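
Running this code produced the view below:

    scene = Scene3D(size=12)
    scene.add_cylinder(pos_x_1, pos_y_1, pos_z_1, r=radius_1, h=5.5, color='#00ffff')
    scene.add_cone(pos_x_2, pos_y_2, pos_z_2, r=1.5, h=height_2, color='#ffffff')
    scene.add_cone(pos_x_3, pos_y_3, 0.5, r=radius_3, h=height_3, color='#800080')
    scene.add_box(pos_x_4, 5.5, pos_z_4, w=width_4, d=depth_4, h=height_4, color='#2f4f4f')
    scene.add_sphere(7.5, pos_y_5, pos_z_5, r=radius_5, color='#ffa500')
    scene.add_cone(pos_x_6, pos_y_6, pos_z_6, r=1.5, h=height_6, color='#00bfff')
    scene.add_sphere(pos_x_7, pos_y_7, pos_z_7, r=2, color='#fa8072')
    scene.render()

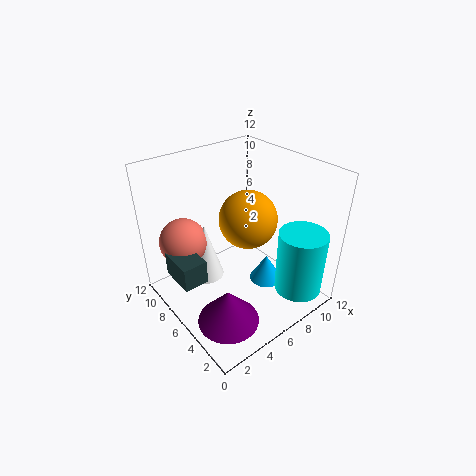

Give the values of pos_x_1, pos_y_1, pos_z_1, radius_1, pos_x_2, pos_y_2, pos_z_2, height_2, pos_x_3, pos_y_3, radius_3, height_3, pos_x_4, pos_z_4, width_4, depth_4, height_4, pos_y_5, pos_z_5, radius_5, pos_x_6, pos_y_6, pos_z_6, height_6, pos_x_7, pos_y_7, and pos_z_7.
pos_x_1 = 9.5
pos_y_1 = 2
pos_z_1 = 1.5
radius_1 = 2
pos_x_2 = 4
pos_y_2 = 8
pos_z_2 = 2
height_2 = 5
pos_x_3 = 3
pos_y_3 = 3.5
radius_3 = 2.5
height_3 = 3
pos_x_4 = 0.5
pos_z_4 = 3.5
width_4 = 2
depth_4 = 3
height_4 = 2
pos_y_5 = 6.5
pos_z_5 = 7
radius_5 = 2.5
pos_x_6 = 9
pos_y_6 = 5.5
pos_z_6 = 0.5
height_6 = 2.5
pos_x_7 = 2.5
pos_y_7 = 9
pos_z_7 = 5.5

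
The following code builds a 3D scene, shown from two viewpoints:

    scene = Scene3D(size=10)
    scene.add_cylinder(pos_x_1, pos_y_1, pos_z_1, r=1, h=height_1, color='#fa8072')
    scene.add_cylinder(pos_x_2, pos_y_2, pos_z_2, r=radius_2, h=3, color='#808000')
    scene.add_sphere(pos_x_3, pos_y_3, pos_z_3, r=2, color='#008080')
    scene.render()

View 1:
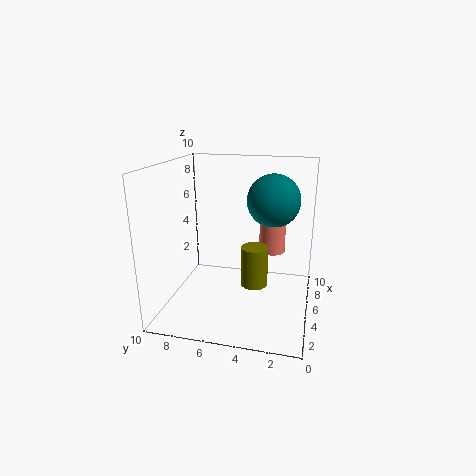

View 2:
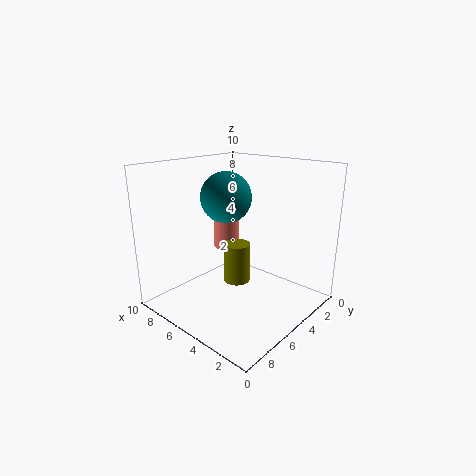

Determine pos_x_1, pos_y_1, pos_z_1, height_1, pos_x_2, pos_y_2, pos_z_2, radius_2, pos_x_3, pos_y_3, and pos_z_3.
pos_x_1 = 8, pos_y_1 = 3, pos_z_1 = 3, height_1 = 3, pos_x_2 = 6, pos_y_2 = 4, pos_z_2 = 1, radius_2 = 1, pos_x_3 = 8, pos_y_3 = 3, pos_z_3 = 7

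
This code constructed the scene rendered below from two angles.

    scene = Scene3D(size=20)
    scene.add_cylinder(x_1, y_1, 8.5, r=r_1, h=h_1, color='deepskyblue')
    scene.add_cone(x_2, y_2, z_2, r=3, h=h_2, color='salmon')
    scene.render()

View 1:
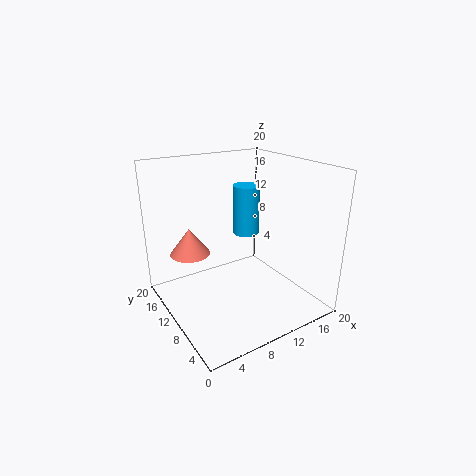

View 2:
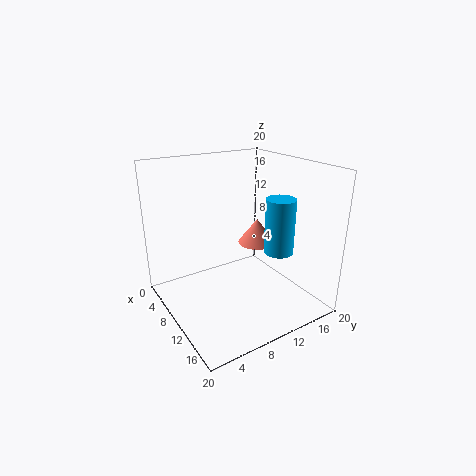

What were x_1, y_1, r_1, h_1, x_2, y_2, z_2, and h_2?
x_1 = 14, y_1 = 14, r_1 = 2, h_1 = 7.5, x_2 = 5.5, y_2 = 16.5, z_2 = 6, h_2 = 4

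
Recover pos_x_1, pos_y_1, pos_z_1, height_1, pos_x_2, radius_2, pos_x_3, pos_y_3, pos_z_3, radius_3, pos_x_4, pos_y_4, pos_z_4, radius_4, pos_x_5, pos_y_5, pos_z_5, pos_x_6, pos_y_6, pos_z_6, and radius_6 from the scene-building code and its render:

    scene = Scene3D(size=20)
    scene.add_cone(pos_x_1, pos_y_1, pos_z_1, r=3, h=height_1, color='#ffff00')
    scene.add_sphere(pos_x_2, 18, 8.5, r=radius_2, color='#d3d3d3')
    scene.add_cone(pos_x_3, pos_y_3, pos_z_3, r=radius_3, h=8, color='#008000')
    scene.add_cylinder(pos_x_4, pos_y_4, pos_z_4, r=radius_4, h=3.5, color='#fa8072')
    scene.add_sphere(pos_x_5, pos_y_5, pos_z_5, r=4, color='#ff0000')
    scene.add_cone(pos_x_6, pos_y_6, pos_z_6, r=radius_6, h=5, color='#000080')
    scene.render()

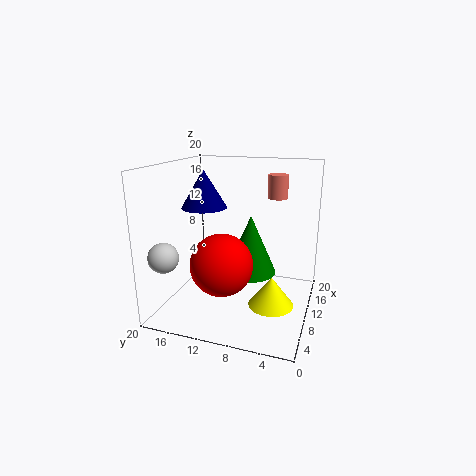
pos_x_1 = 7.5
pos_y_1 = 4.5
pos_z_1 = 2
height_1 = 4
pos_x_2 = 3.5
radius_2 = 2
pos_x_3 = 9.5
pos_y_3 = 8
pos_z_3 = 5.5
radius_3 = 3.5
pos_x_4 = 16.5
pos_y_4 = 6
pos_z_4 = 14.5
radius_4 = 1.5
pos_x_5 = 5
pos_y_5 = 10.5
pos_z_5 = 8
pos_x_6 = 8
pos_y_6 = 14
pos_z_6 = 14.5
radius_6 = 3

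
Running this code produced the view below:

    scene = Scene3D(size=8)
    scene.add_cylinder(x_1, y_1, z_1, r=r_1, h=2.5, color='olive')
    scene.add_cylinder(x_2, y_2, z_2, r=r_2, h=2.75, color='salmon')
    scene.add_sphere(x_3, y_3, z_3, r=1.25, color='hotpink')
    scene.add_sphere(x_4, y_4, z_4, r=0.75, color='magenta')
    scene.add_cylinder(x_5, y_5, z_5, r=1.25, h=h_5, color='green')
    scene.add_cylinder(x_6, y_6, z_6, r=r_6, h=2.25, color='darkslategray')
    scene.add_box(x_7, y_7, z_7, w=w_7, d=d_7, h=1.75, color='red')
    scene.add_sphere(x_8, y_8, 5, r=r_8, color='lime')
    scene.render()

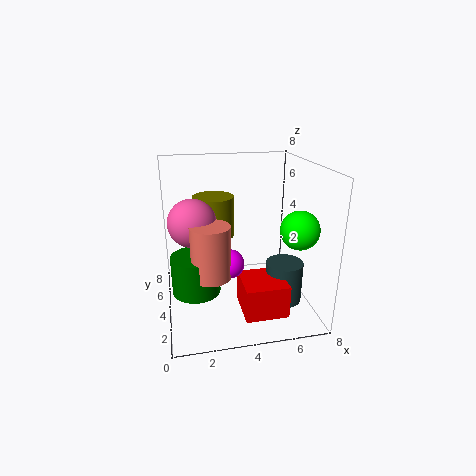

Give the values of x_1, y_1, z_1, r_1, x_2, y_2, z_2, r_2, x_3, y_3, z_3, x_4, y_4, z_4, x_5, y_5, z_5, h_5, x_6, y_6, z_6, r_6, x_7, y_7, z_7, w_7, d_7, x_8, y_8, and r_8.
x_1 = 3, y_1 = 6.5, z_1 = 3.25, r_1 = 1.25, x_2 = 2.25, y_2 = 2.25, z_2 = 2.75, r_2 = 1, x_3 = 1.5, y_3 = 3.5, z_3 = 5.25, x_4 = 3.25, y_4 = 2.5, z_4 = 3.25, x_5 = 1.5, y_5 = 2.75, z_5 = 1.75, h_5 = 2, x_6 = 6.25, y_6 = 2.5, z_6 = 0.75, r_6 = 1, x_7 = 3.75, y_7 = 0.75, z_7 = 0.75, w_7 = 2.25, d_7 = 2.25, x_8 = 6.75, y_8 = 2, r_8 = 1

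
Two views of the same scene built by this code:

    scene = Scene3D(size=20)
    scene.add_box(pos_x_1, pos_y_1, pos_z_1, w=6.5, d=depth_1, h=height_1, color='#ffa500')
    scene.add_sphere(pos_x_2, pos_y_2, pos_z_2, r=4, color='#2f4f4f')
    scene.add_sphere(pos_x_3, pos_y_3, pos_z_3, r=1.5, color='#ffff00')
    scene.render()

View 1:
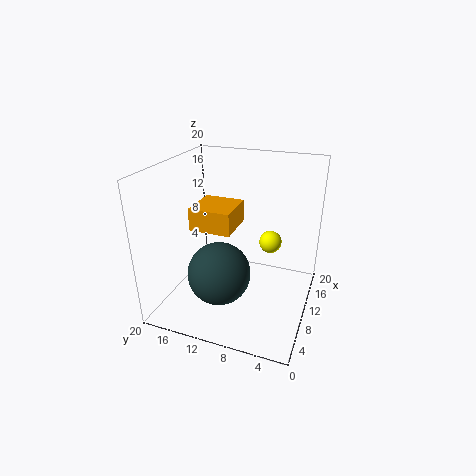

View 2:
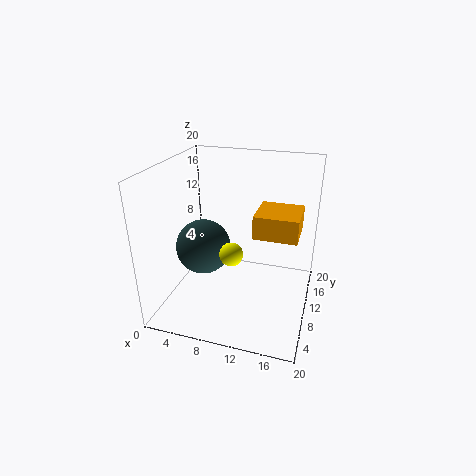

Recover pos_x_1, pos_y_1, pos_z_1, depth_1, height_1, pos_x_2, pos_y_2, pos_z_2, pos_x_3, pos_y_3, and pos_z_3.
pos_x_1 = 11.5
pos_y_1 = 12
pos_z_1 = 9
depth_1 = 6.5
height_1 = 3.5
pos_x_2 = 4.5
pos_y_2 = 10.5
pos_z_2 = 7.5
pos_x_3 = 10.5
pos_y_3 = 5.5
pos_z_3 = 10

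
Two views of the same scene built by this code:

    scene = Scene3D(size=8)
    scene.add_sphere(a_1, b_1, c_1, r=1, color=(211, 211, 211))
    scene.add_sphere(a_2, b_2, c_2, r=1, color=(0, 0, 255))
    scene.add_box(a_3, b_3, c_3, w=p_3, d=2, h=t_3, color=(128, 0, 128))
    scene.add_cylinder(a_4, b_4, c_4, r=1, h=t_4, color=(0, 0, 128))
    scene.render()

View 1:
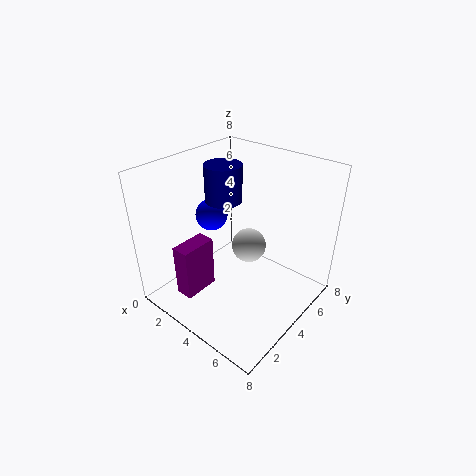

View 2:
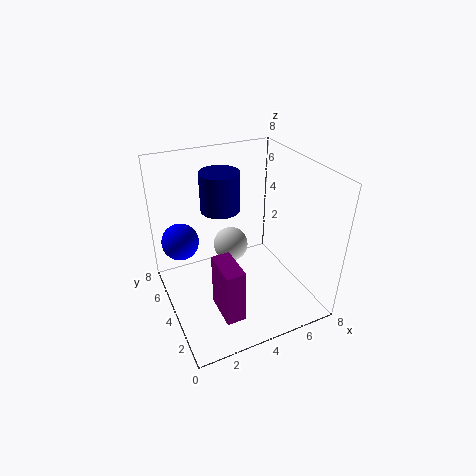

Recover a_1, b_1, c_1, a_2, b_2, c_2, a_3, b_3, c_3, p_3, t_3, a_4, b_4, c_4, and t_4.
a_1 = 4, b_1 = 5, c_1 = 3, a_2 = 1, b_2 = 5, c_2 = 4, a_3 = 2, b_3 = 1, c_3 = 1, p_3 = 1, t_3 = 3, a_4 = 3, b_4 = 4, c_4 = 6, t_4 = 2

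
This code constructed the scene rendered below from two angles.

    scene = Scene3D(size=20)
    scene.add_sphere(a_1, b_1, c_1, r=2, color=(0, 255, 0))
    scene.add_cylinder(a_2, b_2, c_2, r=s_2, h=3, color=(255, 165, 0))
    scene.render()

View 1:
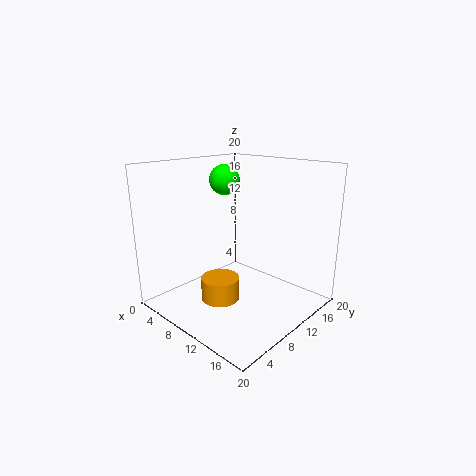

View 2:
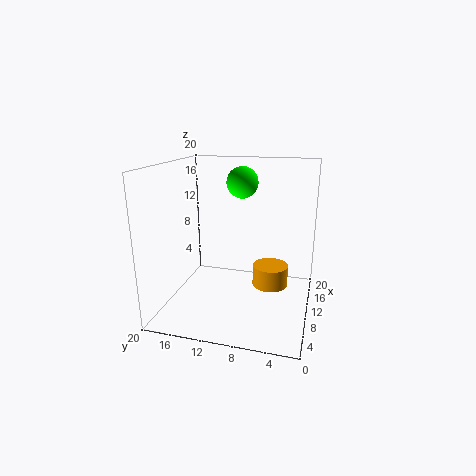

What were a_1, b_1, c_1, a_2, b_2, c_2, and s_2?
a_1 = 8.5
b_1 = 9
c_1 = 18
a_2 = 11
b_2 = 5.5
c_2 = 3
s_2 = 2.5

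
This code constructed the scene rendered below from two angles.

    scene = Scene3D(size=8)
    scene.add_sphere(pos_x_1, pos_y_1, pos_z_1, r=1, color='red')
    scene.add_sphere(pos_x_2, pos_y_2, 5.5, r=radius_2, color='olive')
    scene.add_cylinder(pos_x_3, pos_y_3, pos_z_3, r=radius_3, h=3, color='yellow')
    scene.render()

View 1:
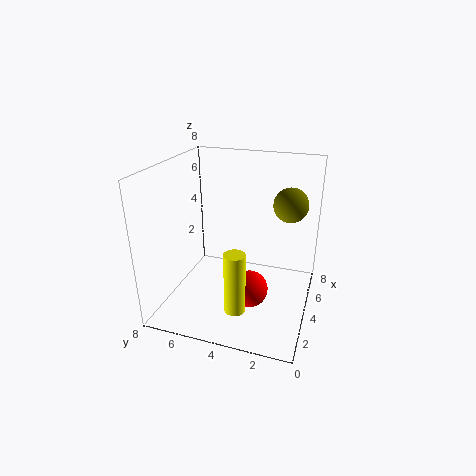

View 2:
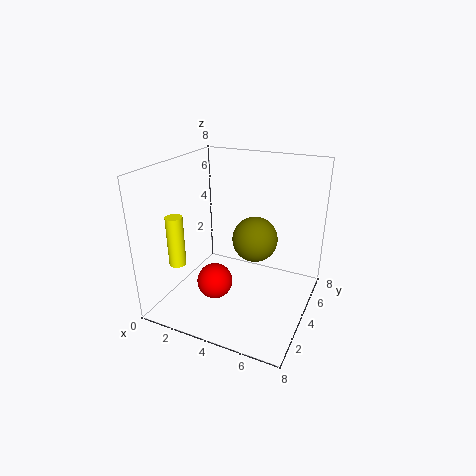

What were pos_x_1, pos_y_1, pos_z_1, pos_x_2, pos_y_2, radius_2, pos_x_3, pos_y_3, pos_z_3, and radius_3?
pos_x_1 = 3
pos_y_1 = 3
pos_z_1 = 1.5
pos_x_2 = 6
pos_y_2 = 1.5
radius_2 = 1
pos_x_3 = 0.5
pos_y_3 = 3
pos_z_3 = 2
radius_3 = 0.5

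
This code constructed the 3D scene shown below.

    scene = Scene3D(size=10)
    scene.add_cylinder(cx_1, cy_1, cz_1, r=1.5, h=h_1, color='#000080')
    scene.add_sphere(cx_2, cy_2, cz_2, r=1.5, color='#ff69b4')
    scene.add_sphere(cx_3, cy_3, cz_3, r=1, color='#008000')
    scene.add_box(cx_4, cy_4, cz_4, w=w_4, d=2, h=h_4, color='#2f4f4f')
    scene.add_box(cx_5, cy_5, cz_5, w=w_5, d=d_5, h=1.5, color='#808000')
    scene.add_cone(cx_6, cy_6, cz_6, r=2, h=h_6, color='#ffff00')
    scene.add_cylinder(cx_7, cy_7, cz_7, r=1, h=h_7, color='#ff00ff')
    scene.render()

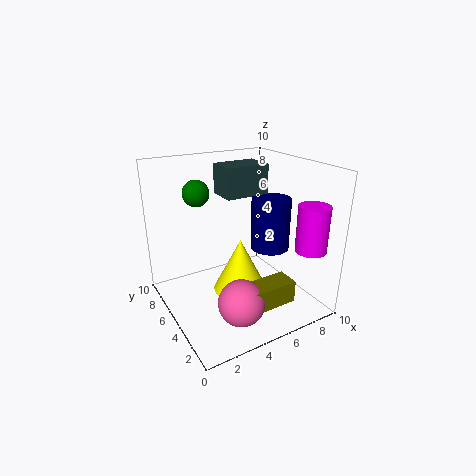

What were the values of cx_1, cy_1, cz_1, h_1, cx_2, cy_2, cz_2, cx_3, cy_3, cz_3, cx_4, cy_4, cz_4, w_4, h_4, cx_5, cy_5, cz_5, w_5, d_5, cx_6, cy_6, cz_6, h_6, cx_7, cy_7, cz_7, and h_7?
cx_1 = 8.5
cy_1 = 6
cz_1 = 3
h_1 = 4
cx_2 = 3.5
cy_2 = 2
cz_2 = 2
cx_3 = 3.5
cy_3 = 8.5
cz_3 = 7.5
cx_4 = 4
cy_4 = 4.5
cz_4 = 8
w_4 = 3
h_4 = 2
cx_5 = 3.5
cy_5 = 1
cz_5 = 1.5
w_5 = 3.5
d_5 = 1.5
cx_6 = 5.5
cy_6 = 5.5
cz_6 = 0.5
h_6 = 4
cx_7 = 8
cy_7 = 1
cz_7 = 5
h_7 = 3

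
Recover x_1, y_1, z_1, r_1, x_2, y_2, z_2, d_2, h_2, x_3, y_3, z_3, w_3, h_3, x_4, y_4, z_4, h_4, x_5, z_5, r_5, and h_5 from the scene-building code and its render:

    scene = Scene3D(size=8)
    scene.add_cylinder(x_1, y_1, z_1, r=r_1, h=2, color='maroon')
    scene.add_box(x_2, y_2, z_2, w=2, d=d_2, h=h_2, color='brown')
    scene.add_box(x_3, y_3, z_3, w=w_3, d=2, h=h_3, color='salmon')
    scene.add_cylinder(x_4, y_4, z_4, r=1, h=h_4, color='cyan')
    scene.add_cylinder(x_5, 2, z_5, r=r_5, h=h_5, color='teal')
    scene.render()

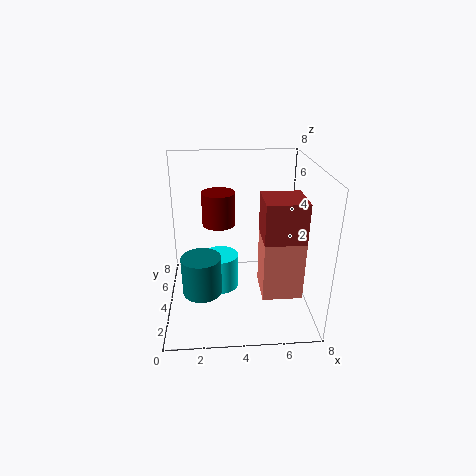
x_1 = 3
y_1 = 6
z_1 = 4
r_1 = 1
x_2 = 5
y_2 = 1
z_2 = 5
d_2 = 2
h_2 = 2
x_3 = 5
y_3 = 1
z_3 = 2
w_3 = 2
h_3 = 3
x_4 = 3
y_4 = 4
z_4 = 1
h_4 = 2
x_5 = 2
z_5 = 2
r_5 = 1
h_5 = 2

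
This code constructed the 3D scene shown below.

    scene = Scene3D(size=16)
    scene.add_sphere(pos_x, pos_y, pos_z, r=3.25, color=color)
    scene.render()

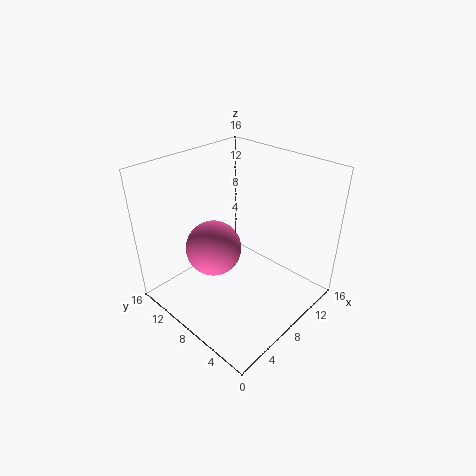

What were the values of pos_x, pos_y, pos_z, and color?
pos_x = 7
pos_y = 11
pos_z = 5.75
color = 'hotpink'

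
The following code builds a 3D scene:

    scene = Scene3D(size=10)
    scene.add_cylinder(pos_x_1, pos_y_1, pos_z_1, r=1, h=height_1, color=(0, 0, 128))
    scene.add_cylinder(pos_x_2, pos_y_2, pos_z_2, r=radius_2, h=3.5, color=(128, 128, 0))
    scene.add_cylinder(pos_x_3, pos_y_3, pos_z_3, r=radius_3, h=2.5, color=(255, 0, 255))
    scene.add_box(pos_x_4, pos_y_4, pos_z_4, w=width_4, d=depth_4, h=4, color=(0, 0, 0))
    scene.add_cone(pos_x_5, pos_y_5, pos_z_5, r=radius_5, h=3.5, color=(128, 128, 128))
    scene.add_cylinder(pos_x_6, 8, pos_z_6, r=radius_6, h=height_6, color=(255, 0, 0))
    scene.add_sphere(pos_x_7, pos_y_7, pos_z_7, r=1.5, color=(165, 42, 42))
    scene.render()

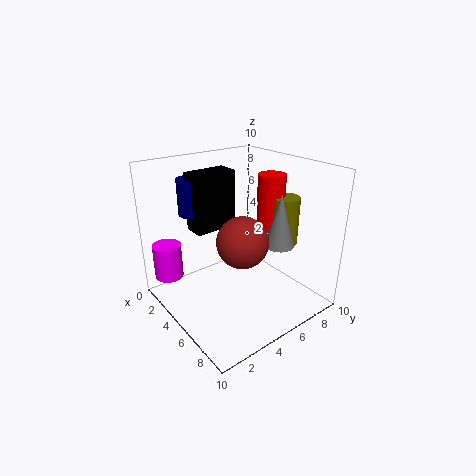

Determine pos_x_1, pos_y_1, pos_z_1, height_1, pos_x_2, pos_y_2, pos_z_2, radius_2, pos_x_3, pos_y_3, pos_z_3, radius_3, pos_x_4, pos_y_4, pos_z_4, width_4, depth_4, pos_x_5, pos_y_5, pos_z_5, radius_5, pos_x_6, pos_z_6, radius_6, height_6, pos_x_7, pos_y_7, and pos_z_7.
pos_x_1 = 2.5, pos_y_1 = 3, pos_z_1 = 6.5, height_1 = 2.5, pos_x_2 = 6, pos_y_2 = 8.5, pos_z_2 = 4, radius_2 = 1, pos_x_3 = 2, pos_y_3 = 1, pos_z_3 = 2, radius_3 = 1, pos_x_4 = 2.5, pos_y_4 = 2.5, pos_z_4 = 5.5, width_4 = 1.5, depth_4 = 3, pos_x_5 = 7.5, pos_y_5 = 6.5, pos_z_5 = 5, radius_5 = 1, pos_x_6 = 5, pos_z_6 = 5, radius_6 = 1, height_6 = 4, pos_x_7 = 8, pos_y_7 = 3, pos_z_7 = 6.5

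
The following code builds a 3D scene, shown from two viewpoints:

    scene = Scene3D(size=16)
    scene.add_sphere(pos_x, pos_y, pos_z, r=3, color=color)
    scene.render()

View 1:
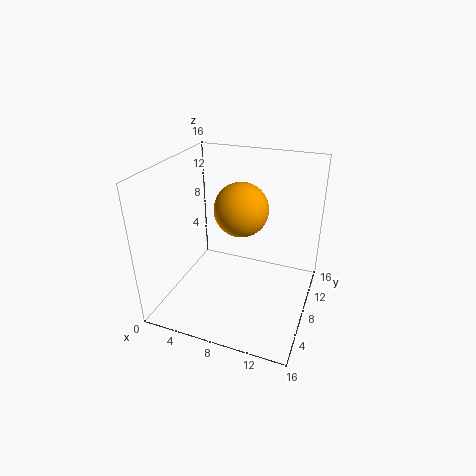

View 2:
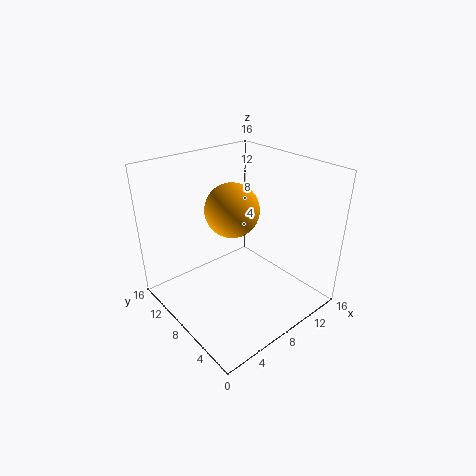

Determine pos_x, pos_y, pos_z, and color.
pos_x = 8; pos_y = 9; pos_z = 11; color = 'orange'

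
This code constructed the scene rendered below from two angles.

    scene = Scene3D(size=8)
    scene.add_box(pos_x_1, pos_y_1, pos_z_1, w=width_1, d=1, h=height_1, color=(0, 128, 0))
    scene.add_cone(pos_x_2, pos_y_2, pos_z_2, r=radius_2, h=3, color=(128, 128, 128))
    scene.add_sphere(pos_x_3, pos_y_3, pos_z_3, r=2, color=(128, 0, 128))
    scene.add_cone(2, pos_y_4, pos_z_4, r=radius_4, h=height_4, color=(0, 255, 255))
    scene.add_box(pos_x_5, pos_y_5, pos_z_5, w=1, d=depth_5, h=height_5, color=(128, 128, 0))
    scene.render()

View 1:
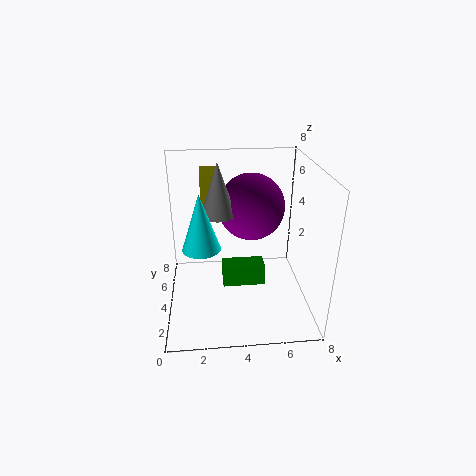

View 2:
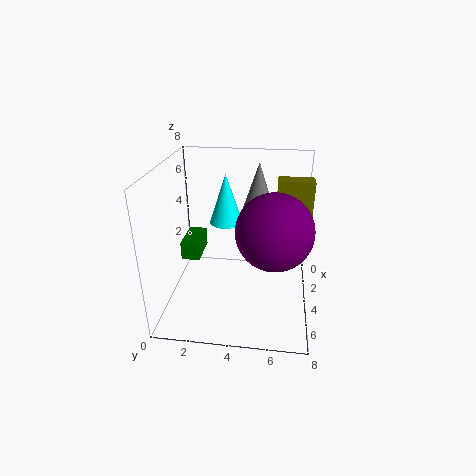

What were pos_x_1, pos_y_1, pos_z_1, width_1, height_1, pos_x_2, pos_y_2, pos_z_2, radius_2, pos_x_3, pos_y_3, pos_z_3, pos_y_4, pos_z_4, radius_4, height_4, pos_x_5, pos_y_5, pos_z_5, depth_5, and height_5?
pos_x_1 = 3, pos_y_1 = 1, pos_z_1 = 3, width_1 = 2, height_1 = 1, pos_x_2 = 3, pos_y_2 = 5, pos_z_2 = 5, radius_2 = 1, pos_x_3 = 5, pos_y_3 = 6, pos_z_3 = 5, pos_y_4 = 3, pos_z_4 = 4, radius_4 = 1, height_4 = 3, pos_x_5 = 2, pos_y_5 = 6, pos_z_5 = 5, depth_5 = 2, height_5 = 2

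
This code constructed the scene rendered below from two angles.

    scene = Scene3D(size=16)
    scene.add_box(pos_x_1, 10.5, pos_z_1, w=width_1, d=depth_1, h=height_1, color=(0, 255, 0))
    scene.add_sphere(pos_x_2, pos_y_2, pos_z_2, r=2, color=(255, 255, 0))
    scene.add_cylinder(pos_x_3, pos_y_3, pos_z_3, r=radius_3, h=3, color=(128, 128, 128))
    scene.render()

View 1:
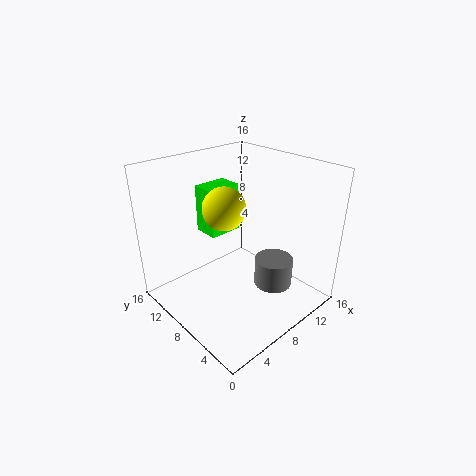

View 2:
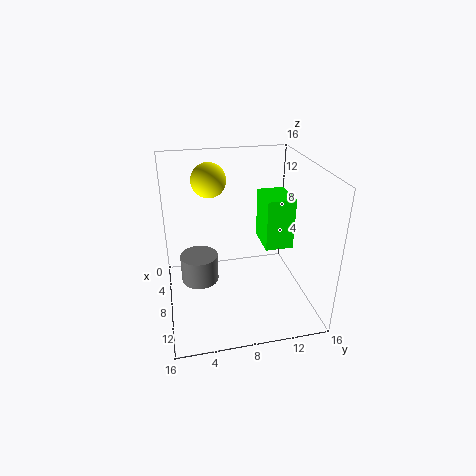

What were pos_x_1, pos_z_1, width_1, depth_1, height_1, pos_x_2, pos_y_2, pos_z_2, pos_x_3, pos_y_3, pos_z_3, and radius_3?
pos_x_1 = 6.5, pos_z_1 = 7.5, width_1 = 4, depth_1 = 3, height_1 = 5.5, pos_x_2 = 4, pos_y_2 = 5.5, pos_z_2 = 13.5, pos_x_3 = 9, pos_y_3 = 3.5, pos_z_3 = 4, radius_3 = 2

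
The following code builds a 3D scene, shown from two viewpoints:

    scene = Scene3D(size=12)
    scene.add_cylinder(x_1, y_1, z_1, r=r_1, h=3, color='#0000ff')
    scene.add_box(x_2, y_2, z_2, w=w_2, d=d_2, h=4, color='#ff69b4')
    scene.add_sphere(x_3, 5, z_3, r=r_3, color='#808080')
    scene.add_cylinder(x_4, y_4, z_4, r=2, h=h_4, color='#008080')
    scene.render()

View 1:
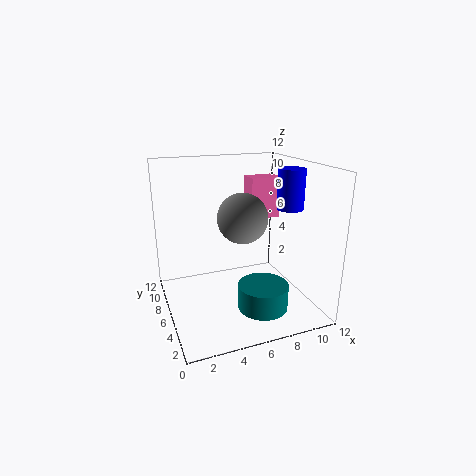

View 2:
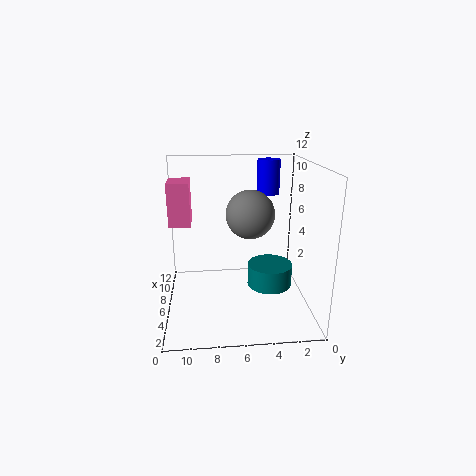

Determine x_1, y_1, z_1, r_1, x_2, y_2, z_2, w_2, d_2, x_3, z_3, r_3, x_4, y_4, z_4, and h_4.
x_1 = 9, y_1 = 3, z_1 = 9, r_1 = 1, x_2 = 9, y_2 = 10, z_2 = 6, w_2 = 3, d_2 = 2, x_3 = 6, z_3 = 8, r_3 = 2, x_4 = 7, y_4 = 3, z_4 = 1, h_4 = 2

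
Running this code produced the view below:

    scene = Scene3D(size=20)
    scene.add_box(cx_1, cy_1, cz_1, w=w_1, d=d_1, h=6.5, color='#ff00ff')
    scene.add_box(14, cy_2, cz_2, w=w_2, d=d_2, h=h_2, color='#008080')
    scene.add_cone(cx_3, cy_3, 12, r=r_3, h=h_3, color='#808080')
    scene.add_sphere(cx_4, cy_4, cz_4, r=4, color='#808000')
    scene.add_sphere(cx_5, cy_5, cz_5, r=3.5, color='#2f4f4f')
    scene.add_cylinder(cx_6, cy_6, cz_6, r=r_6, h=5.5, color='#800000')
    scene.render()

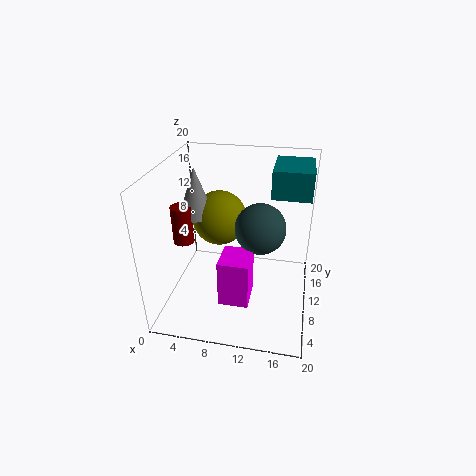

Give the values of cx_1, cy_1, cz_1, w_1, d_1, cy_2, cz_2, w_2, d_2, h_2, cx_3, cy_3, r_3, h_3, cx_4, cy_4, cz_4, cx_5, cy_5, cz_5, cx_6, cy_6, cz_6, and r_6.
cx_1 = 8.5
cy_1 = 4
cz_1 = 3
w_1 = 4
d_1 = 4.5
cy_2 = 12.5
cz_2 = 15
w_2 = 5.5
d_2 = 7
h_2 = 4
cx_3 = 3.5
cy_3 = 12
r_3 = 2.5
h_3 = 7
cx_4 = 6.5
cy_4 = 13.5
cz_4 = 11
cx_5 = 13
cy_5 = 10.5
cz_5 = 11.5
cx_6 = 2
cy_6 = 10
cz_6 = 8.5
r_6 = 1.5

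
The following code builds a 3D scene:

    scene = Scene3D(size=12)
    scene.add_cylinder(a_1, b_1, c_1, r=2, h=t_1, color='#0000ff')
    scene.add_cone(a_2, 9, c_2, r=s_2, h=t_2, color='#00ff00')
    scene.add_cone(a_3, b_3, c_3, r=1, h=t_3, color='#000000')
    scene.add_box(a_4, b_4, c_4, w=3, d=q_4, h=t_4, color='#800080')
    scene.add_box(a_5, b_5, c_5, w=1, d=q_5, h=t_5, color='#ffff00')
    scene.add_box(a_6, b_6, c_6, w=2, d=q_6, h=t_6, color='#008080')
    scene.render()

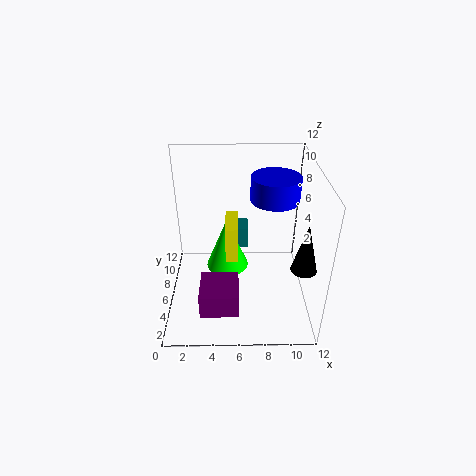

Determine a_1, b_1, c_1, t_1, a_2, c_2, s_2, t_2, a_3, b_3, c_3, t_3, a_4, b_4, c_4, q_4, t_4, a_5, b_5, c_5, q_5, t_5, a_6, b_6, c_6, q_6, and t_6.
a_1 = 9
b_1 = 7
c_1 = 9
t_1 = 2
a_2 = 5
c_2 = 1
s_2 = 2
t_2 = 5
a_3 = 11
b_3 = 3
c_3 = 5
t_3 = 4
a_4 = 3
b_4 = 1
c_4 = 2
q_4 = 3
t_4 = 2
a_5 = 5
b_5 = 4
c_5 = 5
q_5 = 3
t_5 = 3
a_6 = 5
b_6 = 9
c_6 = 3
q_6 = 2
t_6 = 2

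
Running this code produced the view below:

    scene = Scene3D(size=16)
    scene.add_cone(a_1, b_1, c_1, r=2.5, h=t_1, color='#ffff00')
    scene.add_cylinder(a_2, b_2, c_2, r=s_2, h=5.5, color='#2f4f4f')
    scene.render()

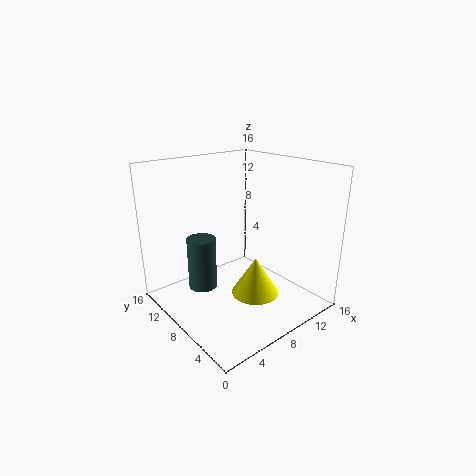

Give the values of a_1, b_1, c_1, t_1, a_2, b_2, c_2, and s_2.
a_1 = 7.5
b_1 = 4.5
c_1 = 3
t_1 = 4
a_2 = 3.5
b_2 = 8.5
c_2 = 3.5
s_2 = 1.5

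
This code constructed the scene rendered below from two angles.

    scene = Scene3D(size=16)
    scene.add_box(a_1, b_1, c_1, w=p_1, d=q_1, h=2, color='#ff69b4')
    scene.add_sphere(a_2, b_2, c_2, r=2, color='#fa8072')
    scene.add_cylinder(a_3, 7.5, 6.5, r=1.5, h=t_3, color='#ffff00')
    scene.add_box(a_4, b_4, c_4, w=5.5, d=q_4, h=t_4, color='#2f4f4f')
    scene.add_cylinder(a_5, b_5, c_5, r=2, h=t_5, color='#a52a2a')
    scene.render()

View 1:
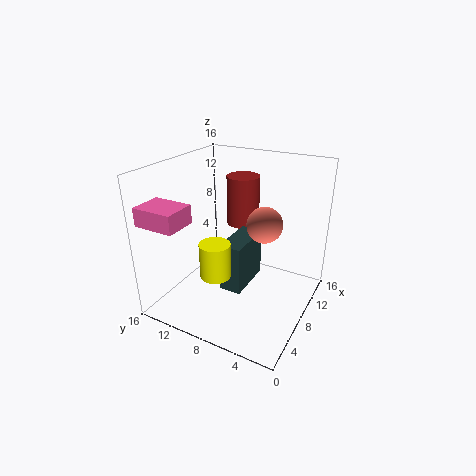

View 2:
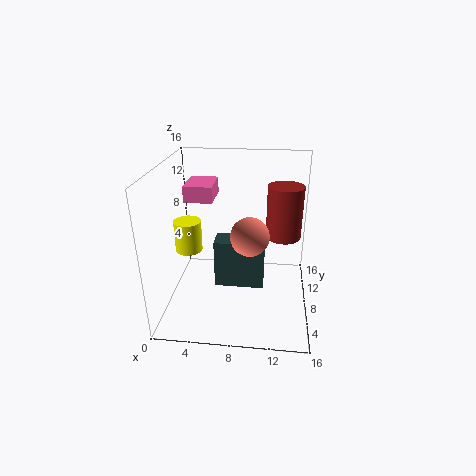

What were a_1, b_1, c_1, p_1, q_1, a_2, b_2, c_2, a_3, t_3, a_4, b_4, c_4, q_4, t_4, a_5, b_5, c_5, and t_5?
a_1 = 1, b_1 = 11.5, c_1 = 10.5, p_1 = 3.5, q_1 = 4.5, a_2 = 9.5, b_2 = 5.5, c_2 = 9.5, a_3 = 2.5, t_3 = 3.5, a_4 = 5.5, b_4 = 6.5, c_4 = 2.5, q_4 = 2.5, t_4 = 5.5, a_5 = 13, b_5 = 10, c_5 = 7.5, t_5 = 6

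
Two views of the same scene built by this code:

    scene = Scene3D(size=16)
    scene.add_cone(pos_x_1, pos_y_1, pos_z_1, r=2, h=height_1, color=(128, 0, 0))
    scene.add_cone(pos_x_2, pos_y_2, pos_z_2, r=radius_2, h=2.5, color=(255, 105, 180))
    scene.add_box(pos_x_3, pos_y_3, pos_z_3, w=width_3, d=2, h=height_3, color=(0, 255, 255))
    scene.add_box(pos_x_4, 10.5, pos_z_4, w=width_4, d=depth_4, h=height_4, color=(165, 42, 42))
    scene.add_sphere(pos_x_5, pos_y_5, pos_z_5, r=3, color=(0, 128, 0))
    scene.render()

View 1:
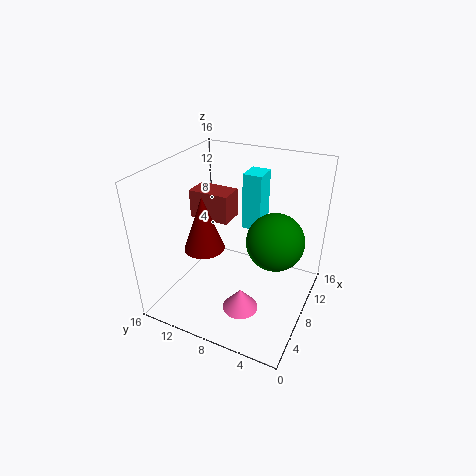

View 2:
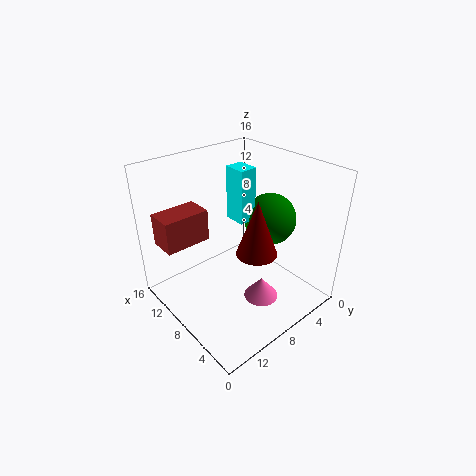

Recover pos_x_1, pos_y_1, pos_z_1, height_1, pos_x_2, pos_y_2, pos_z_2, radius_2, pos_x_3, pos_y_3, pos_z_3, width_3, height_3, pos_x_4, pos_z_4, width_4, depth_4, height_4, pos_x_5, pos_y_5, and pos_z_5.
pos_x_1 = 3.5; pos_y_1 = 9.5; pos_z_1 = 9; height_1 = 5.5; pos_x_2 = 5.5; pos_y_2 = 6.5; pos_z_2 = 0.5; radius_2 = 2; pos_x_3 = 8; pos_y_3 = 5.5; pos_z_3 = 9.5; width_3 = 2.5; height_3 = 6; pos_x_4 = 10; pos_z_4 = 8; width_4 = 3; depth_4 = 5; height_4 = 3.5; pos_x_5 = 7.5; pos_y_5 = 3.5; pos_z_5 = 9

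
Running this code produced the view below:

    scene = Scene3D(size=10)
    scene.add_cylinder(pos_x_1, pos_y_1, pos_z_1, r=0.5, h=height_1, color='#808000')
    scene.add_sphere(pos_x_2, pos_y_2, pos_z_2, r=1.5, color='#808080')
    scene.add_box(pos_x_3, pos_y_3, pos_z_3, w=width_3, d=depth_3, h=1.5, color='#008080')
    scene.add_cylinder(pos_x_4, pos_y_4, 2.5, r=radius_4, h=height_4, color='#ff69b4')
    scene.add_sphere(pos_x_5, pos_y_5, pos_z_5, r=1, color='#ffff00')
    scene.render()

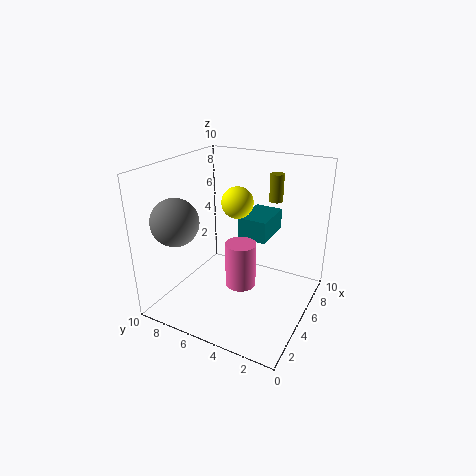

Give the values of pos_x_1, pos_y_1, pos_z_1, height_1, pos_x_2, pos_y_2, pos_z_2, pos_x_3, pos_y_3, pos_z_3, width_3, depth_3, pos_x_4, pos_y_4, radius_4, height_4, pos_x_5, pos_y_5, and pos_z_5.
pos_x_1 = 8
pos_y_1 = 3.5
pos_z_1 = 7
height_1 = 2
pos_x_2 = 1.5
pos_y_2 = 7.5
pos_z_2 = 7
pos_x_3 = 5
pos_y_3 = 3
pos_z_3 = 5
width_3 = 3
depth_3 = 2
pos_x_4 = 3.5
pos_y_4 = 4
radius_4 = 1
height_4 = 3
pos_x_5 = 4
pos_y_5 = 4.5
pos_z_5 = 8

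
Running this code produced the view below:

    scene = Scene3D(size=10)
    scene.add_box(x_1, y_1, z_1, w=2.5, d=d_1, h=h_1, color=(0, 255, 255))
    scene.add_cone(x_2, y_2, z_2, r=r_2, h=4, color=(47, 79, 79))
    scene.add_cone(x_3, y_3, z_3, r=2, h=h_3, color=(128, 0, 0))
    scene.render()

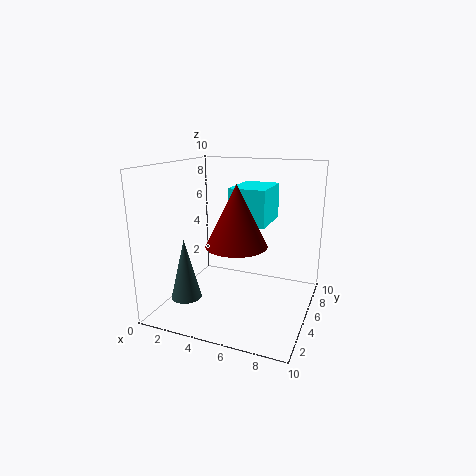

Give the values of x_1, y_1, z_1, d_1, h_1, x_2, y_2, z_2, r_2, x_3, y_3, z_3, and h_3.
x_1 = 4.5; y_1 = 4.5; z_1 = 6; d_1 = 3.5; h_1 = 2.5; x_2 = 2.5; y_2 = 2; z_2 = 1.5; r_2 = 1; x_3 = 5.5; y_3 = 3.5; z_3 = 5; h_3 = 4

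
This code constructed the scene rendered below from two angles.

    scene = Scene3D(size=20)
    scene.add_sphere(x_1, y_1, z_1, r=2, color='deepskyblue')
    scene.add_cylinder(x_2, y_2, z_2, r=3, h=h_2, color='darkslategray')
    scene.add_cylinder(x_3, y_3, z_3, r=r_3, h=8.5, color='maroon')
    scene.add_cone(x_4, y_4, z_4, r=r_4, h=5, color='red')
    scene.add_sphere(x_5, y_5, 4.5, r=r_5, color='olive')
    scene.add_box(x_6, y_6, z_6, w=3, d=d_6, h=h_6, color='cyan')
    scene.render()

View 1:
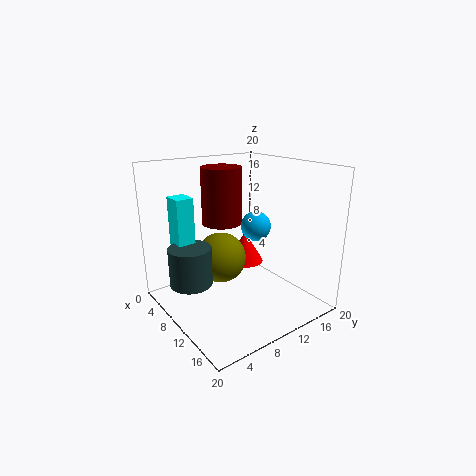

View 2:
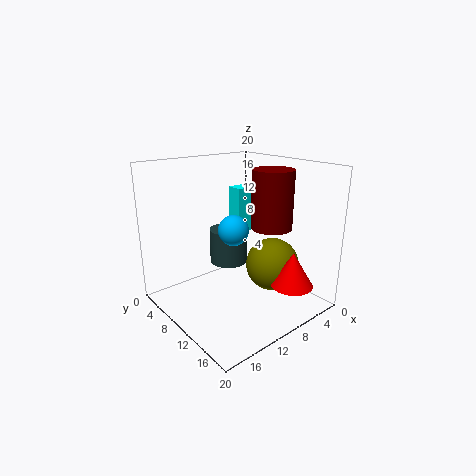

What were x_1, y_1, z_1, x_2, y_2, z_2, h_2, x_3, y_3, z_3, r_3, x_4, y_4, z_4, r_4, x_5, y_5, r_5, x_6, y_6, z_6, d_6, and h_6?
x_1 = 12
y_1 = 11.5
z_1 = 12
x_2 = 7
y_2 = 4
z_2 = 3.5
h_2 = 5.5
x_3 = 4.5
y_3 = 11
z_3 = 10.5
r_3 = 3
x_4 = 4.5
y_4 = 15.5
z_4 = 3
r_4 = 3
x_5 = 4
y_5 = 11
r_5 = 4
x_6 = 3
y_6 = 3
z_6 = 8.5
d_6 = 2.5
h_6 = 7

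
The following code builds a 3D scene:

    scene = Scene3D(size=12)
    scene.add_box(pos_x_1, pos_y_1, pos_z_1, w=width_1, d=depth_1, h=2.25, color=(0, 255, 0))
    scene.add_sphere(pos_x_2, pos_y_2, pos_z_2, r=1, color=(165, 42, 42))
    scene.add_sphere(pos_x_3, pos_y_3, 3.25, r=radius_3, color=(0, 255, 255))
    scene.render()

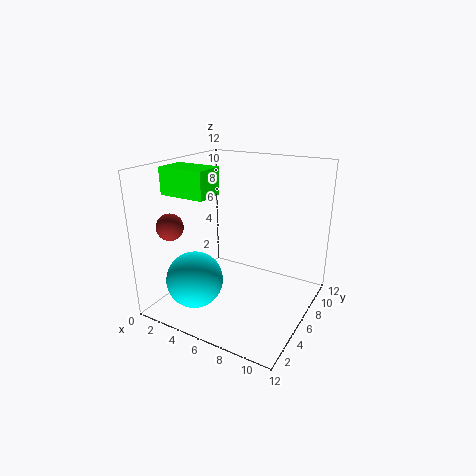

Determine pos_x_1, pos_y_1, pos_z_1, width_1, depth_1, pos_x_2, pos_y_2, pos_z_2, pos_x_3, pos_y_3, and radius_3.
pos_x_1 = 0.25; pos_y_1 = 3.5; pos_z_1 = 9.5; width_1 = 4; depth_1 = 2.5; pos_x_2 = 3; pos_y_2 = 1.25; pos_z_2 = 8; pos_x_3 = 4; pos_y_3 = 2.5; radius_3 = 2.25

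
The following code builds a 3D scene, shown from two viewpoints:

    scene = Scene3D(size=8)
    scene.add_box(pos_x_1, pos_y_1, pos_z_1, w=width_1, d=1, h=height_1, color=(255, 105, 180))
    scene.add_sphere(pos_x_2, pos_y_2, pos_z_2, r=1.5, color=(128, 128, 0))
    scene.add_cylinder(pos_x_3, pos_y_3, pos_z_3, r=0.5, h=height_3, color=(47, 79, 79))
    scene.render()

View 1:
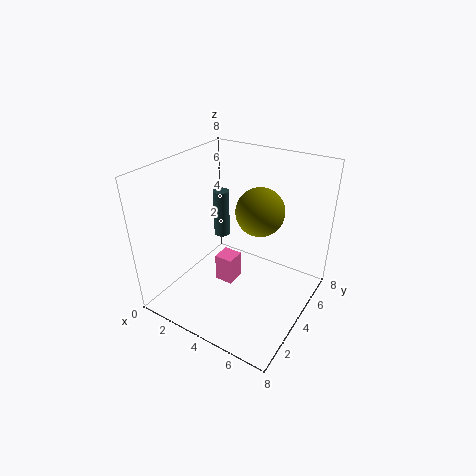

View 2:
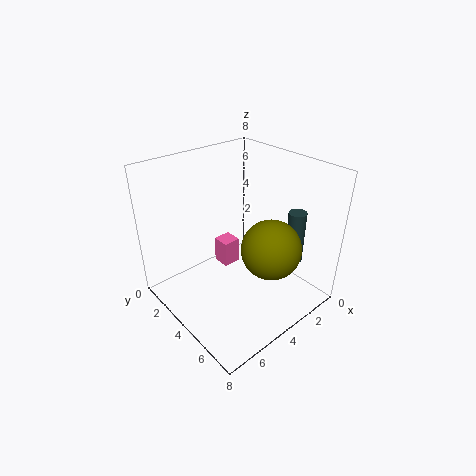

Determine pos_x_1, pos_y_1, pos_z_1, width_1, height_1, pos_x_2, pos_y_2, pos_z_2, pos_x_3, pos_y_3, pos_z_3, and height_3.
pos_x_1 = 3.5; pos_y_1 = 2.5; pos_z_1 = 2; width_1 = 1; height_1 = 1.5; pos_x_2 = 4; pos_y_2 = 6.5; pos_z_2 = 4.5; pos_x_3 = 1.5; pos_y_3 = 6; pos_z_3 = 2.5; height_3 = 3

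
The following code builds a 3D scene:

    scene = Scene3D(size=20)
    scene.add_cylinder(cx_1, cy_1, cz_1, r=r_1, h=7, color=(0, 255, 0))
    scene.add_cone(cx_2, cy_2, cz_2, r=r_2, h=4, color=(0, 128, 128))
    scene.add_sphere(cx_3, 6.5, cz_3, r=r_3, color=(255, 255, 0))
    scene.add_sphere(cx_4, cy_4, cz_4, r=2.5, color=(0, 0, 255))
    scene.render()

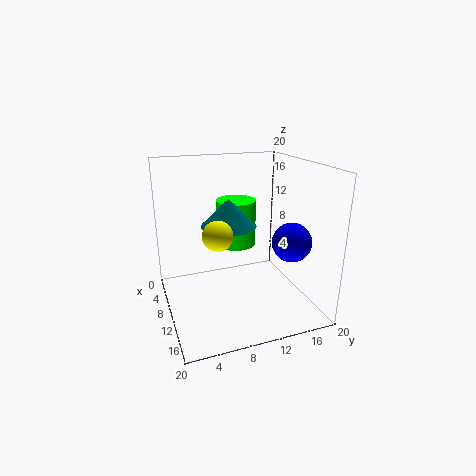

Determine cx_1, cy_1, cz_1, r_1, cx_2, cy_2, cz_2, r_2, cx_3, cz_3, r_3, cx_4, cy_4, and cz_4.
cx_1 = 5, cy_1 = 11.5, cz_1 = 7, r_1 = 3, cx_2 = 7.5, cy_2 = 9.5, cz_2 = 11, r_2 = 4, cx_3 = 12, cz_3 = 11.5, r_3 = 2, cx_4 = 16, cy_4 = 15, cz_4 = 11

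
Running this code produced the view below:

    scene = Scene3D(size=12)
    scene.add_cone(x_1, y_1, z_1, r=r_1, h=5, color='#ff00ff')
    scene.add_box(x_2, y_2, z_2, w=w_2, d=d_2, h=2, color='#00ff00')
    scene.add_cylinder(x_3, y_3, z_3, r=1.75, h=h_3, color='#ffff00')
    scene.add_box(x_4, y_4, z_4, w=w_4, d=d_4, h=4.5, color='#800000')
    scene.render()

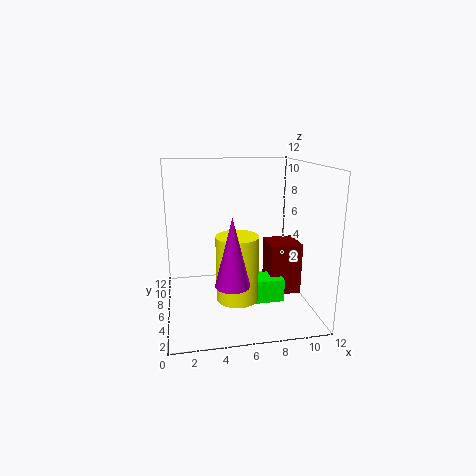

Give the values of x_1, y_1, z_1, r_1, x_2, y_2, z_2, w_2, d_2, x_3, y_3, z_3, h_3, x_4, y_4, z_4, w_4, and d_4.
x_1 = 4.75, y_1 = 1.5, z_1 = 4, r_1 = 1.25, x_2 = 6, y_2 = 4.5, z_2 = 0.5, w_2 = 3.75, d_2 = 2, x_3 = 5.75, y_3 = 5, z_3 = 1, h_3 = 5.5, x_4 = 8.75, y_4 = 5.25, z_4 = 0.75, w_4 = 2.75, d_4 = 2.75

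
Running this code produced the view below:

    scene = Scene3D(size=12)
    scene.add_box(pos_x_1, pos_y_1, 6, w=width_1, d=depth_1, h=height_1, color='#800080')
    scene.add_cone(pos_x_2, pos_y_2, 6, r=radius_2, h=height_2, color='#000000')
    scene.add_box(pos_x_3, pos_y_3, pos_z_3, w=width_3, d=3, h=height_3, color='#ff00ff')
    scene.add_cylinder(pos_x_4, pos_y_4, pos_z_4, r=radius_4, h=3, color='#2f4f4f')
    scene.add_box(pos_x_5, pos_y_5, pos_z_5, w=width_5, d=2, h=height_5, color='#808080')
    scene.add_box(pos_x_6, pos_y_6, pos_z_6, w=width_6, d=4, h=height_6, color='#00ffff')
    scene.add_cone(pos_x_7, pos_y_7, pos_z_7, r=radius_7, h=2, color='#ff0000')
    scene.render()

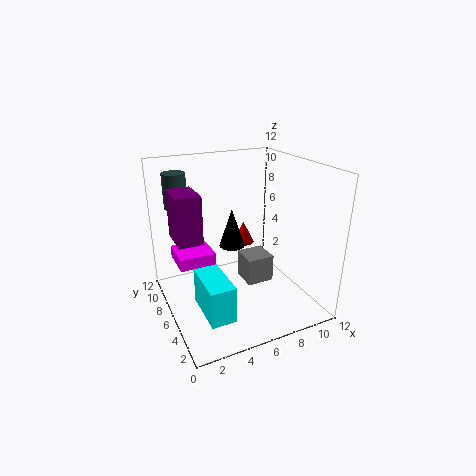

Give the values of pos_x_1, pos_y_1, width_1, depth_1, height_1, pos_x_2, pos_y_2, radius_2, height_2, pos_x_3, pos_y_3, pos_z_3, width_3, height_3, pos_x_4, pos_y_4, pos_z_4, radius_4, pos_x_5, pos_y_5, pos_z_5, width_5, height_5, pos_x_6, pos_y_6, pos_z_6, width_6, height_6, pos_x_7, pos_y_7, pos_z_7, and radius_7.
pos_x_1 = 1; pos_y_1 = 6; width_1 = 2; depth_1 = 3; height_1 = 4; pos_x_2 = 5; pos_y_2 = 5; radius_2 = 1; height_2 = 3; pos_x_3 = 1; pos_y_3 = 6; pos_z_3 = 4; width_3 = 3; height_3 = 1; pos_x_4 = 2; pos_y_4 = 10; pos_z_4 = 8; radius_4 = 1; pos_x_5 = 5; pos_y_5 = 2; pos_z_5 = 4; width_5 = 2; height_5 = 2; pos_x_6 = 2; pos_y_6 = 2; pos_z_6 = 1; width_6 = 2; height_6 = 3; pos_x_7 = 8; pos_y_7 = 9; pos_z_7 = 4; radius_7 = 1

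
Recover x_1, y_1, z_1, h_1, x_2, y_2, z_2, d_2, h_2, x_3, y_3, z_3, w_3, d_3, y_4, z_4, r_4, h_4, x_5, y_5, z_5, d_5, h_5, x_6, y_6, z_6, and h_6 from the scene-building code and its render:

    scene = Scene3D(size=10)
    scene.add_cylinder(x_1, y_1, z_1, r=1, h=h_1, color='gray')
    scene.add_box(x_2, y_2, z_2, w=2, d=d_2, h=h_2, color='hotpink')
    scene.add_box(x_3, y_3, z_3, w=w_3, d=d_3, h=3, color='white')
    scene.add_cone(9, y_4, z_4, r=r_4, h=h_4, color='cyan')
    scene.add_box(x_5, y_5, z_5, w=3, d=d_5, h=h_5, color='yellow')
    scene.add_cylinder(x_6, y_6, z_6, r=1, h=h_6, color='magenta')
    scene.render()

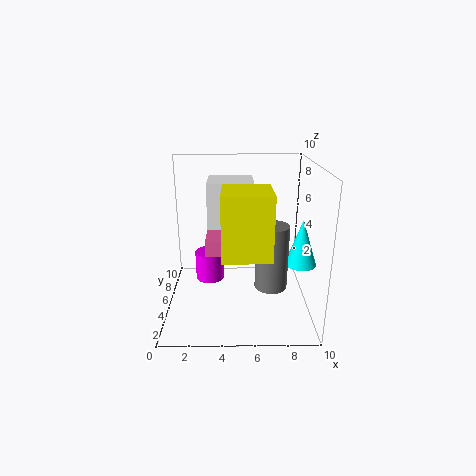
x_1 = 7
y_1 = 2
z_1 = 3
h_1 = 4
x_2 = 3
y_2 = 2
z_2 = 5
d_2 = 3
h_2 = 1
x_3 = 3
y_3 = 4
z_3 = 6
w_3 = 3
d_3 = 3
y_4 = 3
z_4 = 4
r_4 = 1
h_4 = 3
x_5 = 4
y_5 = 1
z_5 = 5
d_5 = 3
h_5 = 4
x_6 = 3
y_6 = 5
z_6 = 2
h_6 = 2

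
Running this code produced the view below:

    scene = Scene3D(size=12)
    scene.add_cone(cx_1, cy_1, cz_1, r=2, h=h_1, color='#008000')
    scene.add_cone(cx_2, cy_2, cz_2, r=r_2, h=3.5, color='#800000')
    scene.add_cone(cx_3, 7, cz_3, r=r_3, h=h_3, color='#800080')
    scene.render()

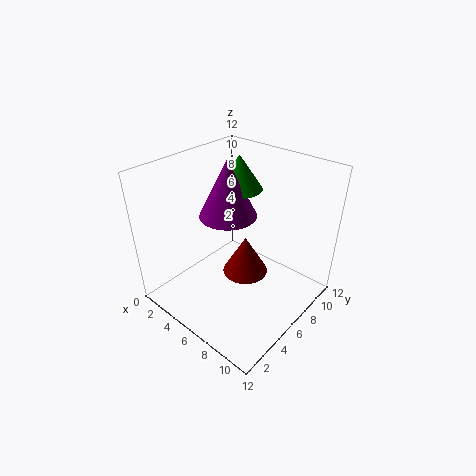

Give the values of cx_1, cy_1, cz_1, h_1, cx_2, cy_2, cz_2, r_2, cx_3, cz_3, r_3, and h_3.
cx_1 = 4
cy_1 = 8.5
cz_1 = 9
h_1 = 3
cx_2 = 6
cy_2 = 7
cz_2 = 2
r_2 = 2
cx_3 = 4
cz_3 = 7
r_3 = 2.5
h_3 = 5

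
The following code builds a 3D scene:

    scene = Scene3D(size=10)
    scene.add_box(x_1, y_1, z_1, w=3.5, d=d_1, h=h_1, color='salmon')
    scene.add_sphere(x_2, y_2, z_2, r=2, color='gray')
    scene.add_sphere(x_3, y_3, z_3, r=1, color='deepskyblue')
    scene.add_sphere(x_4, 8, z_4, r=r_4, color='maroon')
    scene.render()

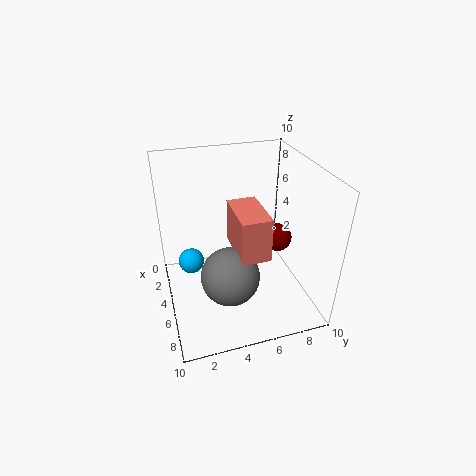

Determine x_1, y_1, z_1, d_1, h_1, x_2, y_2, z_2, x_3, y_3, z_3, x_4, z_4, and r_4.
x_1 = 4, y_1 = 4.5, z_1 = 4.5, d_1 = 2, h_1 = 3, x_2 = 6.5, y_2 = 4, z_2 = 3, x_3 = 2, y_3 = 2, z_3 = 1.5, x_4 = 5, z_4 = 4.5, r_4 = 1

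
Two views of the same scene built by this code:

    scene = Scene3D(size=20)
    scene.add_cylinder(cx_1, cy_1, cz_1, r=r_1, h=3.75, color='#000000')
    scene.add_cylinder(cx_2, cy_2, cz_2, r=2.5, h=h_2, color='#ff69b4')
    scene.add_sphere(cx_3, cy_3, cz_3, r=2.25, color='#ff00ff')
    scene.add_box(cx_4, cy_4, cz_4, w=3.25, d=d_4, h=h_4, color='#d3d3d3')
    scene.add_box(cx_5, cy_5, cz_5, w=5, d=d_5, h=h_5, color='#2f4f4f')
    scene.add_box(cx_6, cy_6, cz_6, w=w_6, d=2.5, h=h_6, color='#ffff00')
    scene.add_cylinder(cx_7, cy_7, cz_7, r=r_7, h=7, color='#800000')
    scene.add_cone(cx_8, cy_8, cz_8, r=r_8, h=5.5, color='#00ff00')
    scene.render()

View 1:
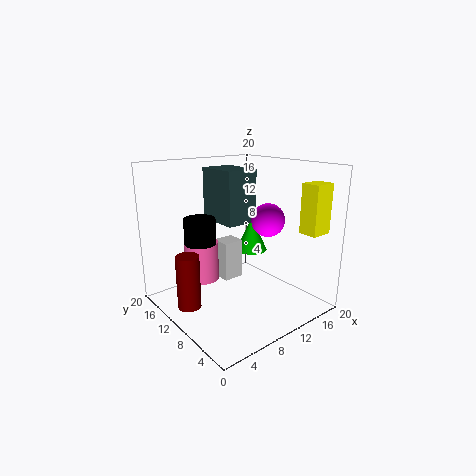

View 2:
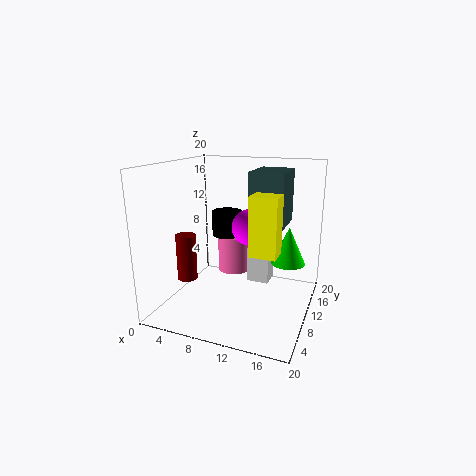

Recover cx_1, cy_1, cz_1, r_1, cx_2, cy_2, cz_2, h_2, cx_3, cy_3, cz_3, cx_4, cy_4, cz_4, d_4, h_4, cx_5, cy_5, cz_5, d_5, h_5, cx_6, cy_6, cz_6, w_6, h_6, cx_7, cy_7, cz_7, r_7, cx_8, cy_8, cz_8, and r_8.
cx_1 = 6.5, cy_1 = 14.25, cz_1 = 8.75, r_1 = 2.25, cx_2 = 7.25, cy_2 = 15.25, cz_2 = 2.75, h_2 = 5.75, cx_3 = 12.75, cy_3 = 7, cz_3 = 12.75, cx_4 = 10.25, cy_4 = 13.25, cz_4 = 2, d_4 = 3, h_4 = 6, cx_5 = 10.5, cy_5 = 12.5, cz_5 = 10.75, d_5 = 6.75, h_5 = 8, cx_6 = 14.75, cy_6 = 0.75, cz_6 = 11.5, w_6 = 3, h_6 = 6.5, cx_7 = 1.75, cy_7 = 9.75, cz_7 = 2.5, r_7 = 1.5, cx_8 = 16.25, cy_8 = 14.25, cz_8 = 5.5, r_8 = 2.5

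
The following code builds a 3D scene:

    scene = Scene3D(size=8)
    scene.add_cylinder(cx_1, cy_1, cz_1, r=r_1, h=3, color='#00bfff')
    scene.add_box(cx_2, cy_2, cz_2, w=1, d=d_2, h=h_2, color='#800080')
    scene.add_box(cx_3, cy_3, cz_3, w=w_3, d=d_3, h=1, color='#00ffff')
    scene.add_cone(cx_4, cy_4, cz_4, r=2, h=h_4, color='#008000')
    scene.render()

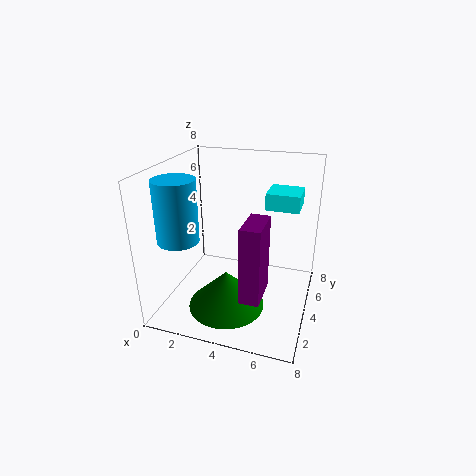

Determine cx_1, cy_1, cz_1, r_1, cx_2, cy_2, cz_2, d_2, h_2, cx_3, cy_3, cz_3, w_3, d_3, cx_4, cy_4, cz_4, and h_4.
cx_1 = 2
cy_1 = 1
cz_1 = 5
r_1 = 1
cx_2 = 5
cy_2 = 1
cz_2 = 2
d_2 = 2
h_2 = 4
cx_3 = 5
cy_3 = 6
cz_3 = 5
w_3 = 2
d_3 = 2
cx_4 = 4
cy_4 = 2
cz_4 = 1
h_4 = 2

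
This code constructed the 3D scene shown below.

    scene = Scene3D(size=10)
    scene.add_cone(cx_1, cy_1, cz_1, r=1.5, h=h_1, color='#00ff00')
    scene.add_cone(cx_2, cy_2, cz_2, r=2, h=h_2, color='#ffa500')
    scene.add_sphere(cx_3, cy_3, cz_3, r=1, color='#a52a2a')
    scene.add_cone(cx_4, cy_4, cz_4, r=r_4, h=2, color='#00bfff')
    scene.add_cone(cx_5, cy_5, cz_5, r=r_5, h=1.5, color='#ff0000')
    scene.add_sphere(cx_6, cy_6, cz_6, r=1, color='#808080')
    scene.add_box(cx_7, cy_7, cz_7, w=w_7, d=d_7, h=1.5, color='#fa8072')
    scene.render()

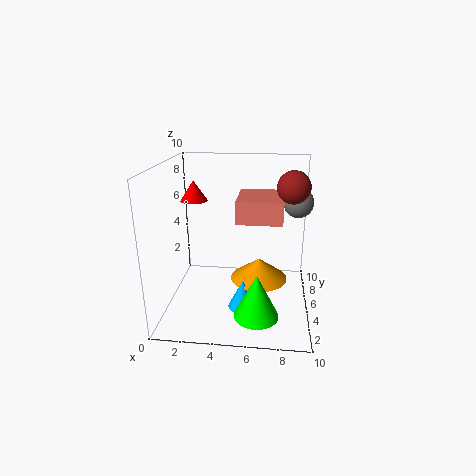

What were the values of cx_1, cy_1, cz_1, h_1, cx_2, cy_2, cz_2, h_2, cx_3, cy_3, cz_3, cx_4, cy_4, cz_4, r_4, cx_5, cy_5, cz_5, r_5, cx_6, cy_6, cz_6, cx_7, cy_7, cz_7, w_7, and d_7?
cx_1 = 6.5, cy_1 = 2.5, cz_1 = 0.5, h_1 = 3, cx_2 = 6.5, cy_2 = 5, cz_2 = 2, h_2 = 1.5, cx_3 = 8.5, cy_3 = 3.5, cz_3 = 9, cx_4 = 5.5, cy_4 = 3.5, cz_4 = 0.5, r_4 = 1, cx_5 = 1.5, cy_5 = 7, cz_5 = 7, r_5 = 1, cx_6 = 9, cy_6 = 5.5, cz_6 = 7.5, cx_7 = 5, cy_7 = 3.5, cz_7 = 6.5, w_7 = 3, d_7 = 3.5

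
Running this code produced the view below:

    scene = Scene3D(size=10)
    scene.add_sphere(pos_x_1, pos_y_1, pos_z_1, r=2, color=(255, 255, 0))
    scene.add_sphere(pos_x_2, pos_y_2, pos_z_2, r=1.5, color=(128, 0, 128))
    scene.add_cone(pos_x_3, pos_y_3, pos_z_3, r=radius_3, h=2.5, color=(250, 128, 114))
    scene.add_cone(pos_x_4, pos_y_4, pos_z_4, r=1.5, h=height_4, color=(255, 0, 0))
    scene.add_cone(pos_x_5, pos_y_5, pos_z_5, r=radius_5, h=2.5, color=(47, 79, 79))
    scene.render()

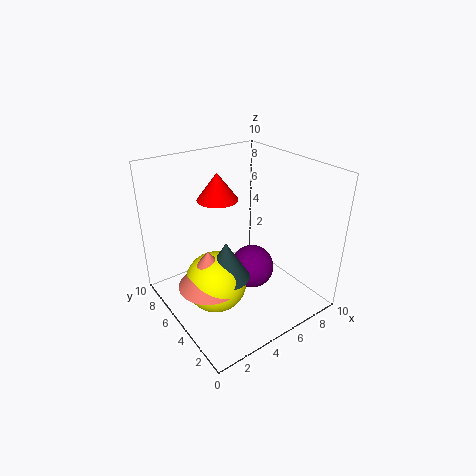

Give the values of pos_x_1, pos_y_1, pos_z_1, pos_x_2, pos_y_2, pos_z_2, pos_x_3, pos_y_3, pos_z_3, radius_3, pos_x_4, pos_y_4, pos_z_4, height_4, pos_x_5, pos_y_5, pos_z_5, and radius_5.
pos_x_1 = 2.5, pos_y_1 = 4, pos_z_1 = 3, pos_x_2 = 5.5, pos_y_2 = 4, pos_z_2 = 3, pos_x_3 = 2, pos_y_3 = 4, pos_z_3 = 3, radius_3 = 2, pos_x_4 = 5, pos_y_4 = 7.5, pos_z_4 = 7, height_4 = 2, pos_x_5 = 3, pos_y_5 = 3.5, pos_z_5 = 3.5, radius_5 = 1.5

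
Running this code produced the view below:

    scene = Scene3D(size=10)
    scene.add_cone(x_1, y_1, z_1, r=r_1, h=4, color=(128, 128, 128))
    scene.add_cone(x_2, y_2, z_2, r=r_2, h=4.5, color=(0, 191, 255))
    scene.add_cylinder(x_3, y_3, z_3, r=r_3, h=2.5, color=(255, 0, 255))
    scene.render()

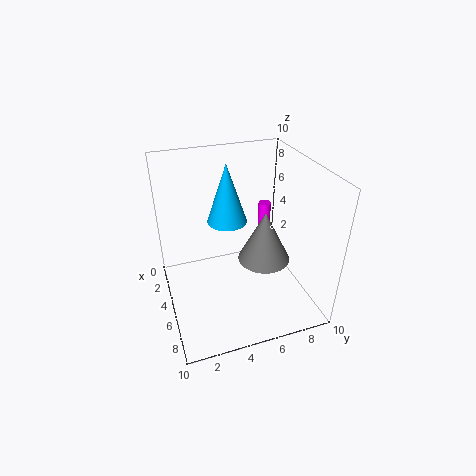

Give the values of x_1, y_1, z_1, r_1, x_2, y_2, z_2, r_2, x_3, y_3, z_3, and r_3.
x_1 = 4; y_1 = 7.5; z_1 = 2; r_1 = 2; x_2 = 2.5; y_2 = 5; z_2 = 5; r_2 = 1.5; x_3 = 1.5; y_3 = 8.5; z_3 = 3; r_3 = 0.5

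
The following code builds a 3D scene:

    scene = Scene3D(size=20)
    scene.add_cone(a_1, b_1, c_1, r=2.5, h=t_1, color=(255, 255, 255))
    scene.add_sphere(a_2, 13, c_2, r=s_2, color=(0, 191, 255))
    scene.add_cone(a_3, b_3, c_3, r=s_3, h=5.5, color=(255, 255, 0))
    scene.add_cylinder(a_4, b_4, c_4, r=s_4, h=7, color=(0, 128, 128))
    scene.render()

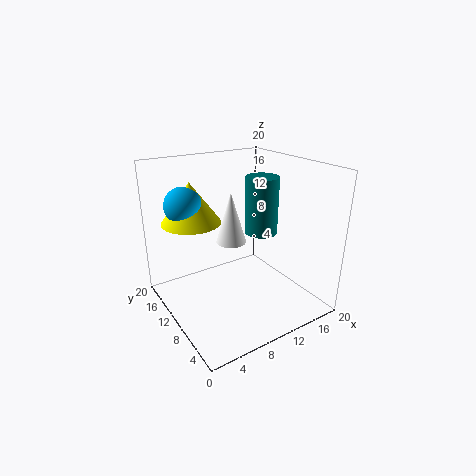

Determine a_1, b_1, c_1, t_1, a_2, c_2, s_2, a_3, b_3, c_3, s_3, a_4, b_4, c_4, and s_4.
a_1 = 13.5, b_1 = 17.5, c_1 = 5.5, t_1 = 8.5, a_2 = 3.5, c_2 = 15, s_2 = 2.5, a_3 = 4.5, b_3 = 13, c_3 = 12.5, s_3 = 4, a_4 = 10.5, b_4 = 5.5, c_4 = 12.5, s_4 = 2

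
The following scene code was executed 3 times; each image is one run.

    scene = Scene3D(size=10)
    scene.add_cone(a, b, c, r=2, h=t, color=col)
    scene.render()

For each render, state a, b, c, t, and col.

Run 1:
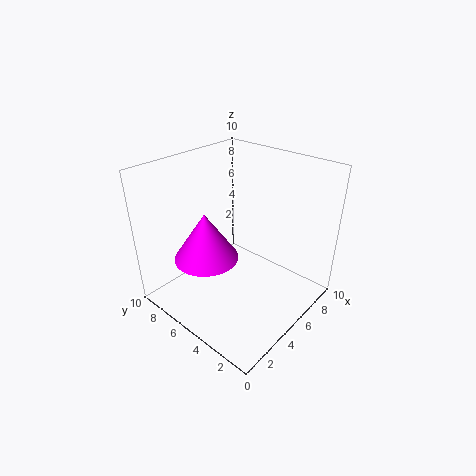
a = 2; b = 5; c = 5; t = 3; col = 'magenta'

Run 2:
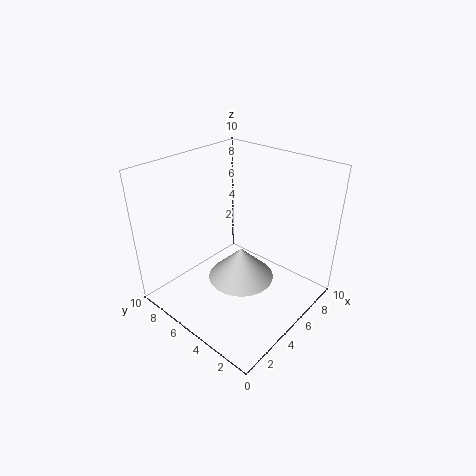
a = 3; b = 3; c = 4; t = 2; col = 'lightgray'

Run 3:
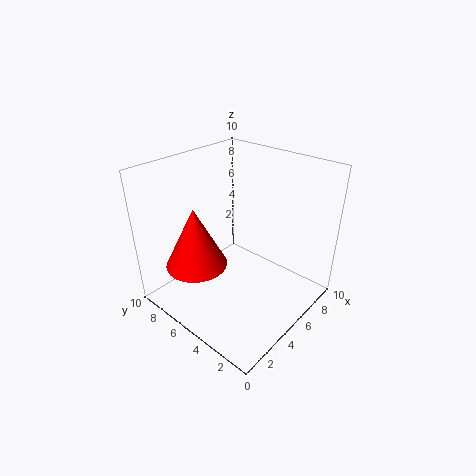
a = 2; b = 6; c = 4; t = 4; col = 'red'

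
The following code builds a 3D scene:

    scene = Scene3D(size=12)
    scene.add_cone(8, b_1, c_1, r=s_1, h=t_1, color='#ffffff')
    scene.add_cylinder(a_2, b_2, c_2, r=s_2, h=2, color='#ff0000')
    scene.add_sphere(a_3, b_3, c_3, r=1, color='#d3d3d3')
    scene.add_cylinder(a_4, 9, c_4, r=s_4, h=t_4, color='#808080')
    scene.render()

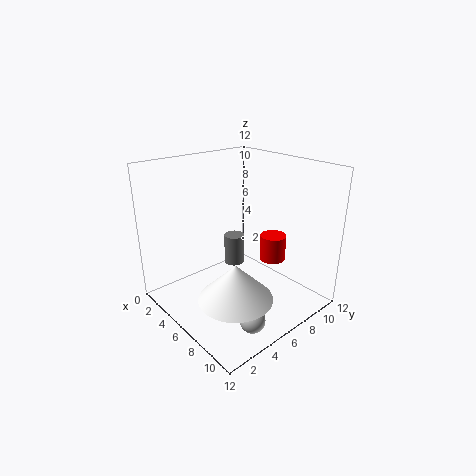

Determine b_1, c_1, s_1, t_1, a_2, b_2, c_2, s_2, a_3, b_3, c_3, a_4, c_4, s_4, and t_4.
b_1 = 4; c_1 = 2; s_1 = 3; t_1 = 3; a_2 = 9; b_2 = 7; c_2 = 5; s_2 = 1; a_3 = 10; b_3 = 4; c_3 = 1; a_4 = 2; c_4 = 1; s_4 = 1; t_4 = 3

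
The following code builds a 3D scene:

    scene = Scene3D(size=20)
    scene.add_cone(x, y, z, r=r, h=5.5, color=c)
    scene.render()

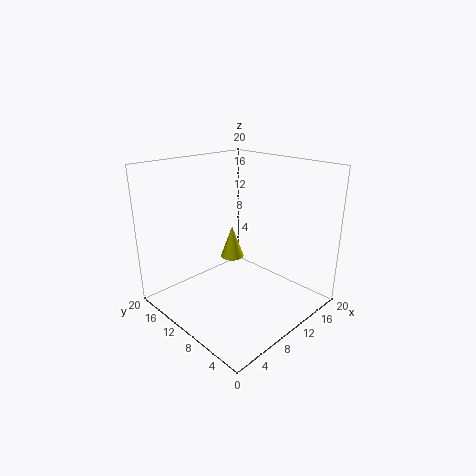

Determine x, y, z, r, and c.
x = 16
y = 17.5
z = 2.5
r = 2
c = 'yellow'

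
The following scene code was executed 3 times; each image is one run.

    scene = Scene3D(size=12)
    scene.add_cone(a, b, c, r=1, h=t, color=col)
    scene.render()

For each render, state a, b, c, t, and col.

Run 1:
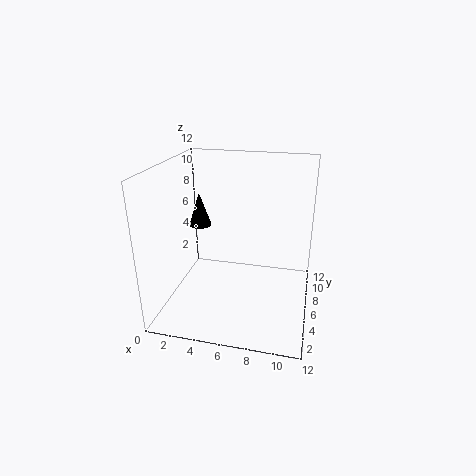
a = 2, b = 8, c = 6, t = 3, col = 'black'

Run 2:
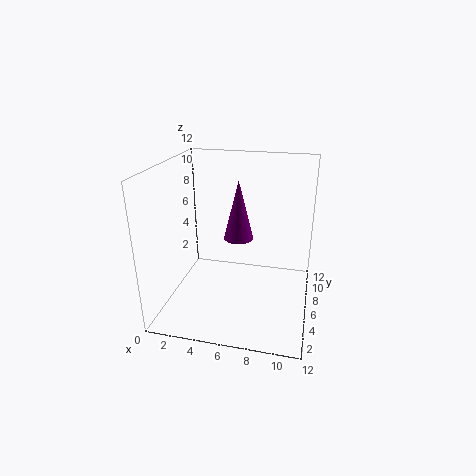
a = 7, b = 2, c = 8, t = 4, col = 'purple'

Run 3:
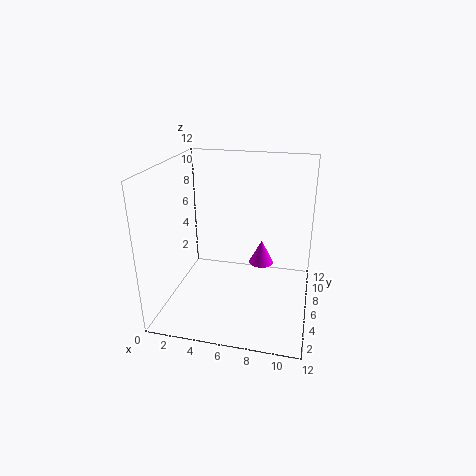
a = 8, b = 6, c = 4, t = 2, col = 'magenta'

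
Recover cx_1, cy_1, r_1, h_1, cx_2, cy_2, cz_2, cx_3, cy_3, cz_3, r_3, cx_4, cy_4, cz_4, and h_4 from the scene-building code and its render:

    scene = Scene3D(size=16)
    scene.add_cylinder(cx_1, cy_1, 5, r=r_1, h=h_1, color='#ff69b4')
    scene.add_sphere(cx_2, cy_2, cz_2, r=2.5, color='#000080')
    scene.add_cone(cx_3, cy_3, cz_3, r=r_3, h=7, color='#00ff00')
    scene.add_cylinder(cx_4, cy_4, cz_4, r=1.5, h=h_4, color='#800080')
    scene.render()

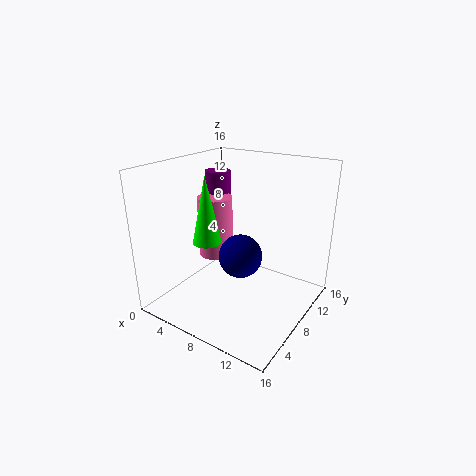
cx_1 = 4.5, cy_1 = 8.5, r_1 = 2, h_1 = 7, cx_2 = 8, cy_2 = 8.5, cz_2 = 5.5, cx_3 = 6.5, cy_3 = 4.5, cz_3 = 8.5, r_3 = 1.5, cx_4 = 3.5, cy_4 = 10.5, cz_4 = 10.5, h_4 = 4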